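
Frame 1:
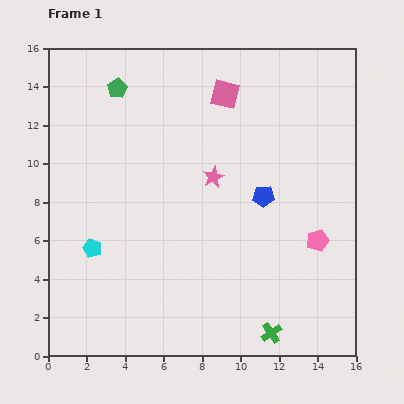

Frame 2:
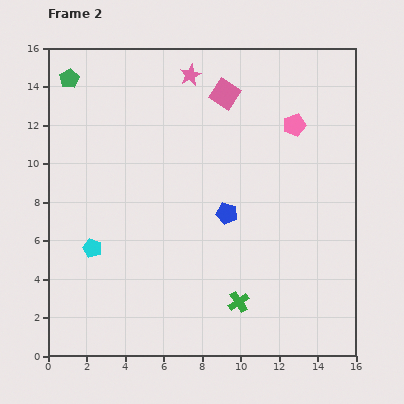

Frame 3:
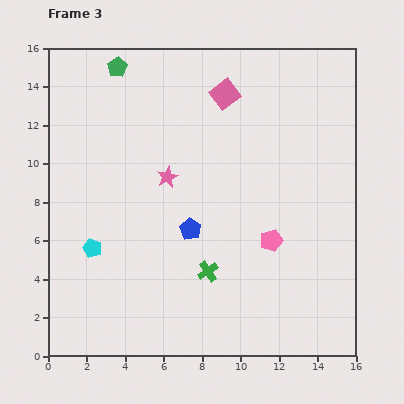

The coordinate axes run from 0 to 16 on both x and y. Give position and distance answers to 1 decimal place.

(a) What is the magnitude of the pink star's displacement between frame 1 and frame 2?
5.4

The pink star moved from (8.6, 9.3) to (7.4, 14.6), a distance of √(1.2² + 5.3²) ≈ 5.4.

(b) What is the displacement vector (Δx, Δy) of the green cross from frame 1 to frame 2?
(-1.7, 1.6)

The green cross was at (11.6, 1.2) in frame 1 and (9.9, 2.8) in frame 2.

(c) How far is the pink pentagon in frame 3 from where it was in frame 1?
2.4

The pink pentagon moved from (14.0, 6.0) to (11.6, 6.0), a distance of √(2.4² + 0.0²) ≈ 2.4.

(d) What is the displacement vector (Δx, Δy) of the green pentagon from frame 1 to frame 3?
(0.0, 1.1)

The green pentagon was at (3.6, 13.9) in frame 1 and (3.6, 15.0) in frame 3.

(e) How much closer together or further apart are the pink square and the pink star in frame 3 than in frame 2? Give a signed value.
+3.1

Distance in frame 2: 2.1. Distance in frame 3: 5.2.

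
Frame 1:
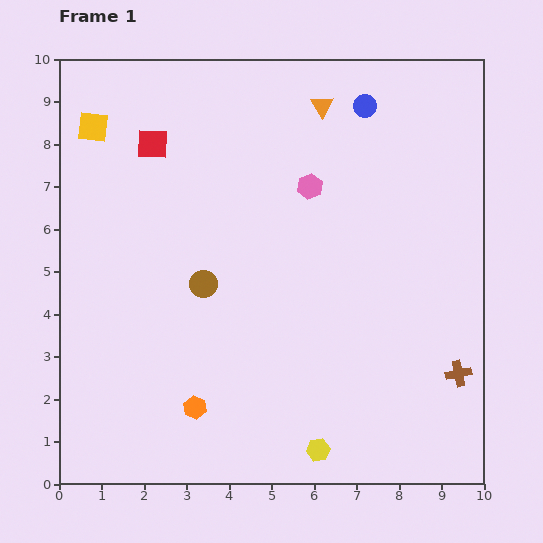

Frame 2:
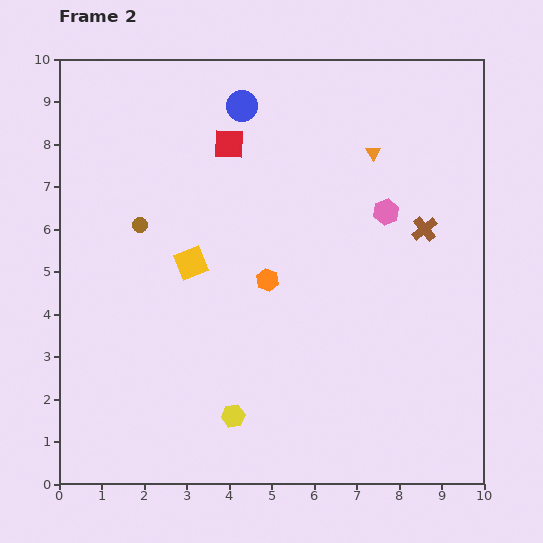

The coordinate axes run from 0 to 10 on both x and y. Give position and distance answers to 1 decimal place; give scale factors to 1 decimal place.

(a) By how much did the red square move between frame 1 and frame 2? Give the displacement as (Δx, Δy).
(1.8, 0.0)

The red square was at (2.2, 8.0) in frame 1 and (4.0, 8.0) in frame 2.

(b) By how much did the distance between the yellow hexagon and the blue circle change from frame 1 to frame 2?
-0.9

Distance in frame 1: 8.2. Distance in frame 2: 7.3.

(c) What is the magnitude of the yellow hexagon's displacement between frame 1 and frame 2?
2.2

The yellow hexagon moved from (6.1, 0.8) to (4.1, 1.6), a distance of √(2.0² + 0.8²) ≈ 2.2.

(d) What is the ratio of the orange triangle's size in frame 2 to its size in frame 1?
0.6×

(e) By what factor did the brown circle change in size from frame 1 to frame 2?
0.6×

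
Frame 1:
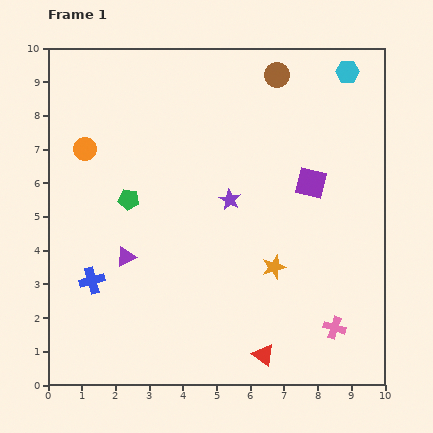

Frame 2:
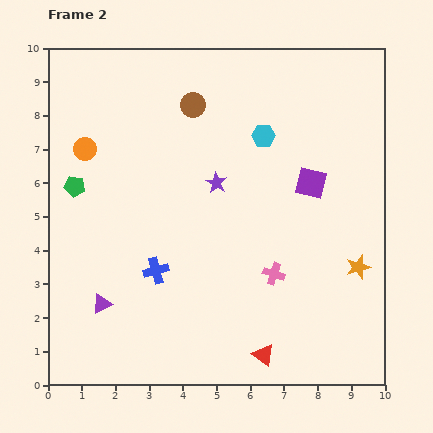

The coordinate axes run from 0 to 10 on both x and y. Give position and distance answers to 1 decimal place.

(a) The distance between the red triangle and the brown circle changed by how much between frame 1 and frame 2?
-0.6

Distance in frame 1: 8.3. Distance in frame 2: 7.7.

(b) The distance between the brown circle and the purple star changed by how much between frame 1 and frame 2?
-1.6

Distance in frame 1: 4.0. Distance in frame 2: 2.4.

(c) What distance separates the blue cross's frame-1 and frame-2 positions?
1.9

The blue cross moved from (1.3, 3.1) to (3.2, 3.4), a distance of √(1.9² + 0.3²) ≈ 1.9.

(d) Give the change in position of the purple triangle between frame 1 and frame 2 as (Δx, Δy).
(-0.7, -1.4)

The purple triangle was at (2.3, 3.8) in frame 1 and (1.6, 2.4) in frame 2.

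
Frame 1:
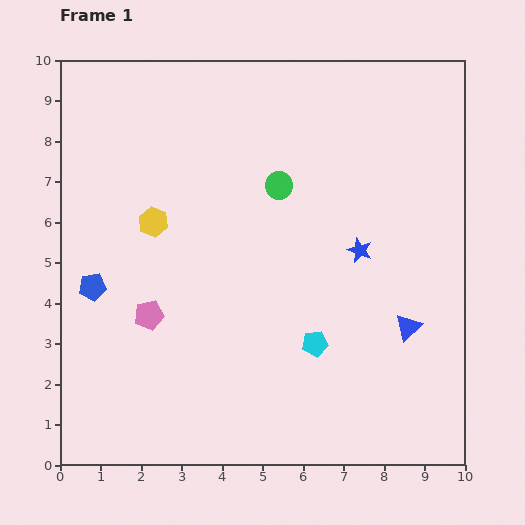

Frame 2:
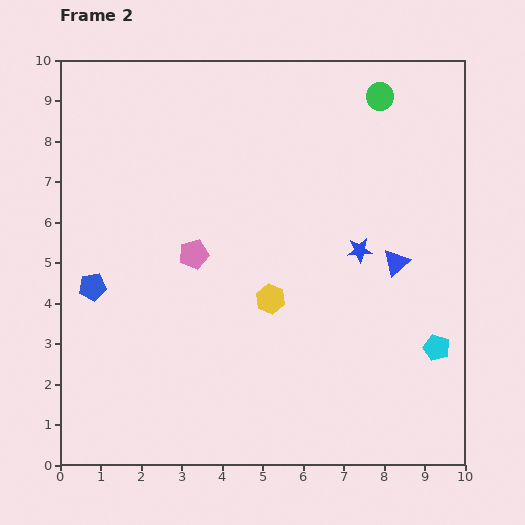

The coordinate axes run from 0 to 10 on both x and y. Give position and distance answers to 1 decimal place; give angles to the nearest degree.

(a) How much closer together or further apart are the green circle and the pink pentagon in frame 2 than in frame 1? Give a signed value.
+1.5

Distance in frame 1: 4.5. Distance in frame 2: 6.0.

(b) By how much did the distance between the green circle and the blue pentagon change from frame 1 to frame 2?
+3.3

Distance in frame 1: 5.2. Distance in frame 2: 8.5.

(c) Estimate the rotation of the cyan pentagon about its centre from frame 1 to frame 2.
29° clockwise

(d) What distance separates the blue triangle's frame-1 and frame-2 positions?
1.6

The blue triangle moved from (8.6, 3.4) to (8.3, 5.0), a distance of √(0.3² + 1.6²) ≈ 1.6.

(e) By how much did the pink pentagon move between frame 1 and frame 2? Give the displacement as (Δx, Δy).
(1.1, 1.5)

The pink pentagon was at (2.2, 3.7) in frame 1 and (3.3, 5.2) in frame 2.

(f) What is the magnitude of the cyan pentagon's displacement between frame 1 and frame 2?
3.0

The cyan pentagon moved from (6.3, 3.0) to (9.3, 2.9), a distance of √(3.0² + 0.1²) ≈ 3.0.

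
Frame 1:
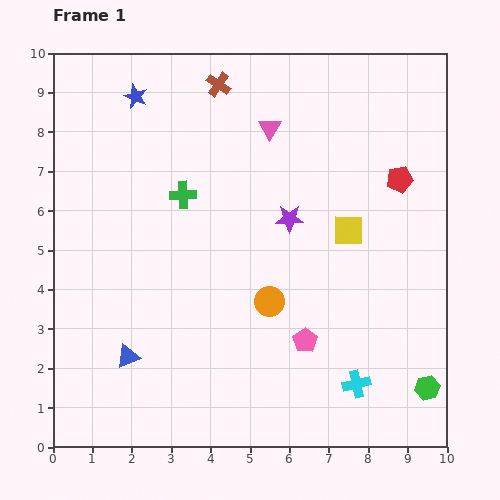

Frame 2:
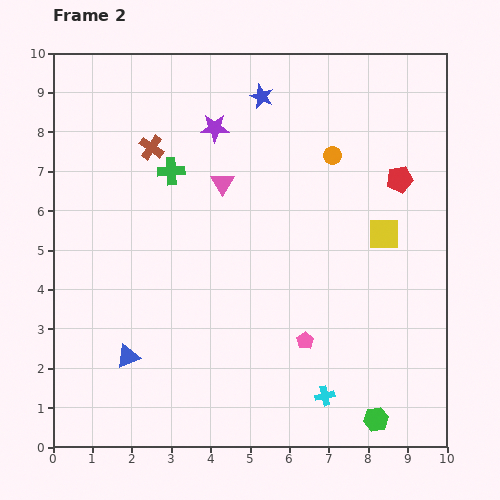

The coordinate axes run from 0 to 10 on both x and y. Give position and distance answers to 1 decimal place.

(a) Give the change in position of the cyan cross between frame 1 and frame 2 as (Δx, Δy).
(-0.8, -0.3)

The cyan cross was at (7.7, 1.6) in frame 1 and (6.9, 1.3) in frame 2.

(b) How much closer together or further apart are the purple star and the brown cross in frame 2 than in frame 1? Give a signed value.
-2.1

Distance in frame 1: 3.8. Distance in frame 2: 1.7.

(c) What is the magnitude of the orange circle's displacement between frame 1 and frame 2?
4.0

The orange circle moved from (5.5, 3.7) to (7.1, 7.4), a distance of √(1.6² + 3.7²) ≈ 4.0.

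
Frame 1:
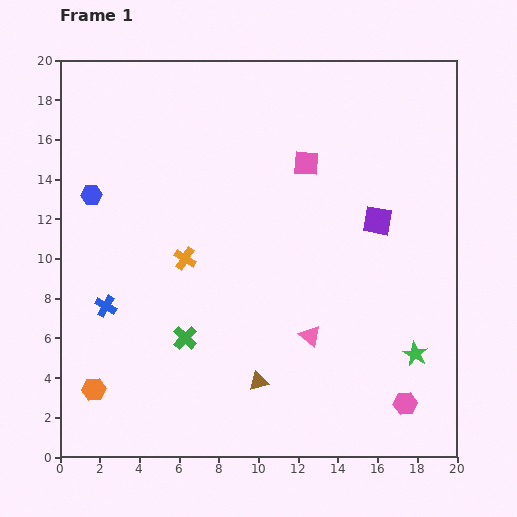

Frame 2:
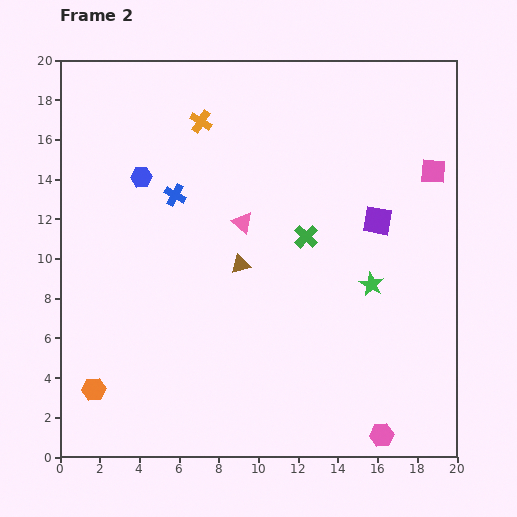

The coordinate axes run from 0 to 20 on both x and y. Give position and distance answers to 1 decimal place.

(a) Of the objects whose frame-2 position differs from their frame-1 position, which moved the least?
the pink hexagon

(moved 2.0)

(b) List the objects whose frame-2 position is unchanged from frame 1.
the orange hexagon, the purple square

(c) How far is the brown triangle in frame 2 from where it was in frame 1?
6.0

The brown triangle moved from (10.0, 3.8) to (9.1, 9.7), a distance of √(0.9² + 5.9²) ≈ 6.0.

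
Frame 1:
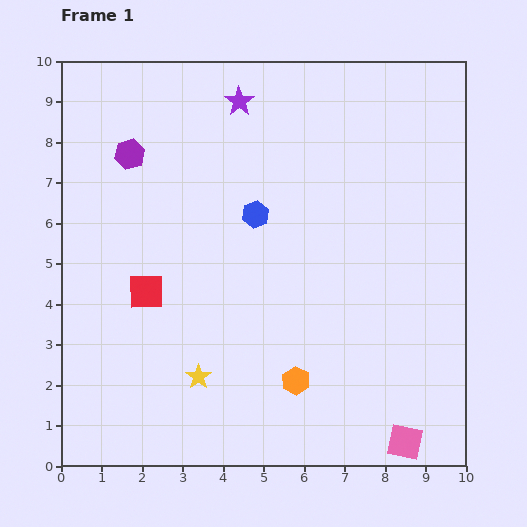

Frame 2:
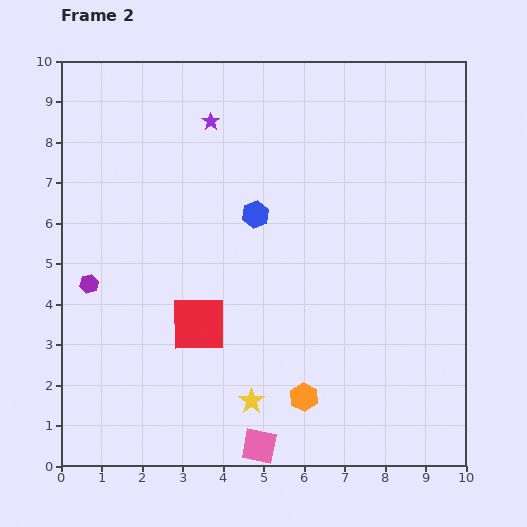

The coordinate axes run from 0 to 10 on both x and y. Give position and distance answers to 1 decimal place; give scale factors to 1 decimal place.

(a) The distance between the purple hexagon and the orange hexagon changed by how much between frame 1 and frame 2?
-0.9

Distance in frame 1: 6.9. Distance in frame 2: 6.0.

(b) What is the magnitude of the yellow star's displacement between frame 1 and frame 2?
1.4

The yellow star moved from (3.4, 2.2) to (4.7, 1.6), a distance of √(1.3² + 0.6²) ≈ 1.4.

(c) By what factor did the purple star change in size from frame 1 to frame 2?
0.6×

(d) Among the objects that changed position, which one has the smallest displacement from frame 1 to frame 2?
the orange hexagon

(moved 0.4)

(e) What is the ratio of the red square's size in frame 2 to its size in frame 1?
1.6×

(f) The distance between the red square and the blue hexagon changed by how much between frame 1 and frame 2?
-0.3

Distance in frame 1: 3.3. Distance in frame 2: 3.0.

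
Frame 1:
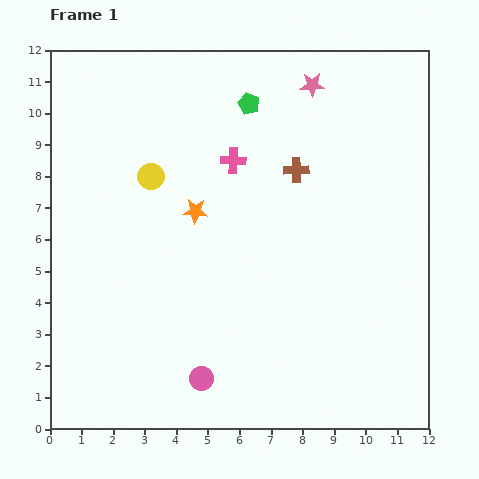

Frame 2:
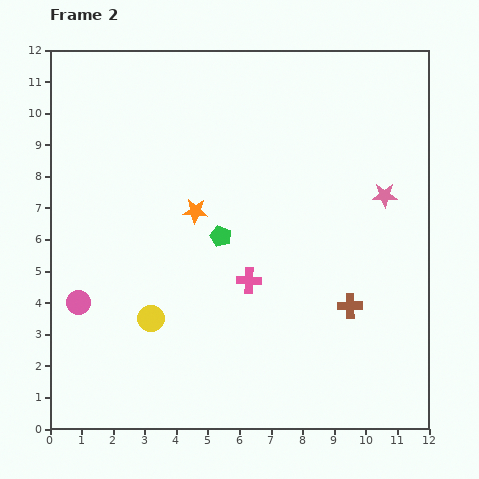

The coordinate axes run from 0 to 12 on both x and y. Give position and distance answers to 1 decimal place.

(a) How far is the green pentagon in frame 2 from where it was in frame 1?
4.3

The green pentagon moved from (6.3, 10.3) to (5.4, 6.1), a distance of √(0.9² + 4.2²) ≈ 4.3.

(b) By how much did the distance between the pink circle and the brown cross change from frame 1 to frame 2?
+1.4

Distance in frame 1: 7.2. Distance in frame 2: 8.6.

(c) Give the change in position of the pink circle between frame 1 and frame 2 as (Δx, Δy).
(-3.9, 2.4)

The pink circle was at (4.8, 1.6) in frame 1 and (0.9, 4.0) in frame 2.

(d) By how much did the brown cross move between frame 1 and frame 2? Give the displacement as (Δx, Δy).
(1.7, -4.3)

The brown cross was at (7.8, 8.2) in frame 1 and (9.5, 3.9) in frame 2.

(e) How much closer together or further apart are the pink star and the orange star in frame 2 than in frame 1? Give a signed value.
+0.6

Distance in frame 1: 5.4. Distance in frame 2: 6.0.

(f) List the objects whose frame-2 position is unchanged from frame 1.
the orange star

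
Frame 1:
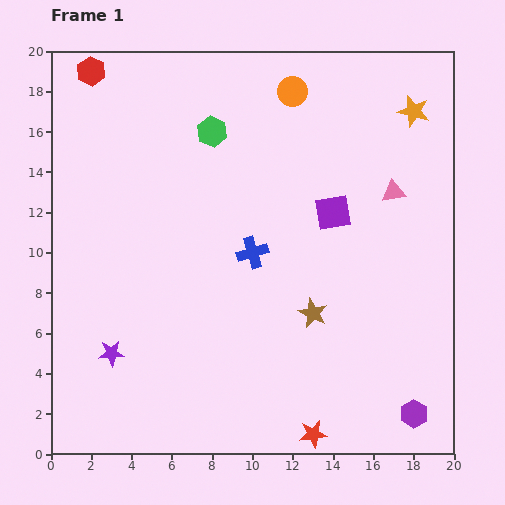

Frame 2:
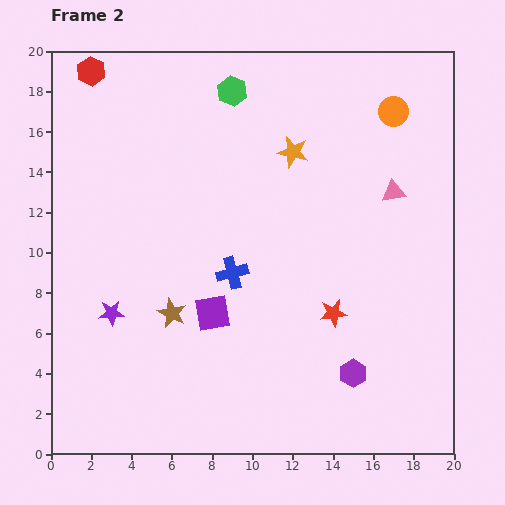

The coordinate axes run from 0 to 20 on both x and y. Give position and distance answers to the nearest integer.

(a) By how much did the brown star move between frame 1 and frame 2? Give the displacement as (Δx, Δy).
(-7, 0)

The brown star was at (13, 7) in frame 1 and (6, 7) in frame 2.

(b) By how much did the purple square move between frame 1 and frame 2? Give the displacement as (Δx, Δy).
(-6, -5)

The purple square was at (14, 12) in frame 1 and (8, 7) in frame 2.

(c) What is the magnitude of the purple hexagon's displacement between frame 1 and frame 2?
4

The purple hexagon moved from (18, 2) to (15, 4), a distance of √(3² + 2²) ≈ 4.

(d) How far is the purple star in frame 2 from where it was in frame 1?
2

The purple star moved from (3, 5) to (3, 7), a distance of √(0² + 2²) ≈ 2.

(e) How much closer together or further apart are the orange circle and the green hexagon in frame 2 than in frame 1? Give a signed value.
+4

Distance in frame 1: 4. Distance in frame 2: 8.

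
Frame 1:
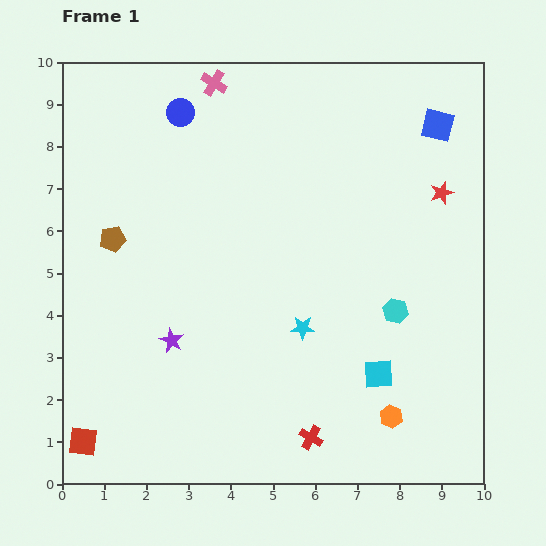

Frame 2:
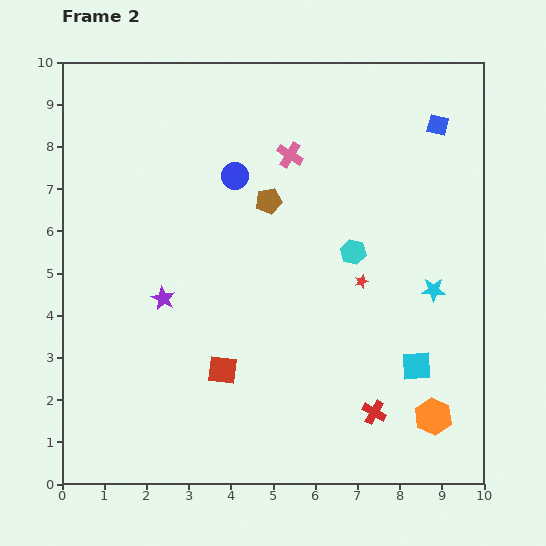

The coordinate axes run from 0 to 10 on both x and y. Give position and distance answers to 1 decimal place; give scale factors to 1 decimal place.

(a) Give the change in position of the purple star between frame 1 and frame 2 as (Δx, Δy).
(-0.2, 1.0)

The purple star was at (2.6, 3.4) in frame 1 and (2.4, 4.4) in frame 2.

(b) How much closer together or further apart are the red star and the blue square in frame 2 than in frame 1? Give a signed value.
+2.5

Distance in frame 1: 1.6. Distance in frame 2: 4.1.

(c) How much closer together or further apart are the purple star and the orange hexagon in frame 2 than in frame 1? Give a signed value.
+1.5

Distance in frame 1: 5.5. Distance in frame 2: 7.0.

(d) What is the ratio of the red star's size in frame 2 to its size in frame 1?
0.6×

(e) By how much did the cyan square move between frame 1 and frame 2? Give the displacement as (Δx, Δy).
(0.9, 0.2)

The cyan square was at (7.5, 2.6) in frame 1 and (8.4, 2.8) in frame 2.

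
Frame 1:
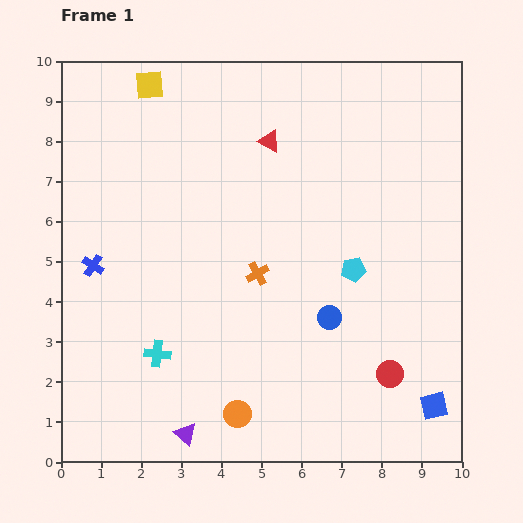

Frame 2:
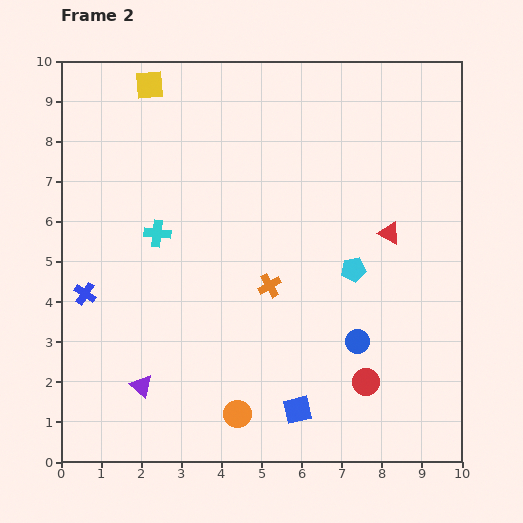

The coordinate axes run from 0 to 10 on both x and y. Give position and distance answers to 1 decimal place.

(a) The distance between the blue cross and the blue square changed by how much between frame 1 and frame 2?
-3.2

Distance in frame 1: 9.2. Distance in frame 2: 6.0.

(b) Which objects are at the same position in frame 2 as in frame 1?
the cyan pentagon, the orange circle, the yellow square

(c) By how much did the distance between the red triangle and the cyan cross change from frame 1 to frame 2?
-0.2

Distance in frame 1: 6.0. Distance in frame 2: 5.8.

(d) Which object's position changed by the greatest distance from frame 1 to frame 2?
the red triangle

(moved 3.8; next 3.4)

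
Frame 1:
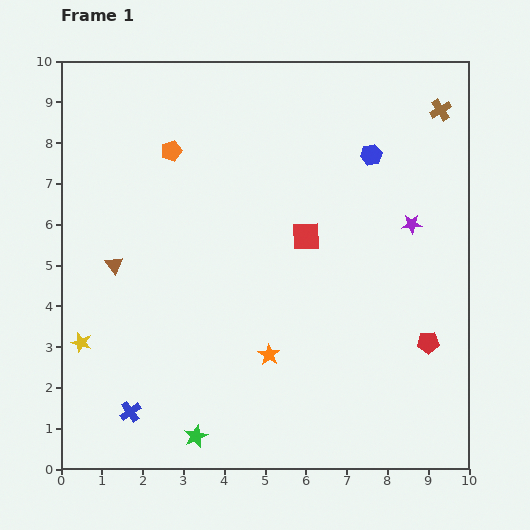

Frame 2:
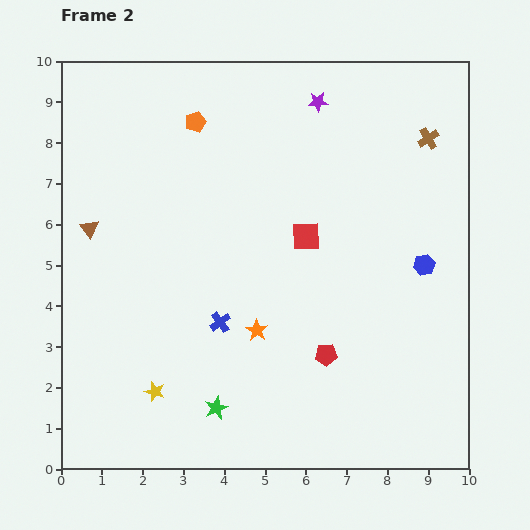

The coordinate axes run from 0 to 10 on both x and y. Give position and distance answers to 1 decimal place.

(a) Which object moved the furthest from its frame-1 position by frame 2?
the purple star

(moved 3.8; next 3.1)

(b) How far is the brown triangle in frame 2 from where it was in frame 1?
1.1

The brown triangle moved from (1.3, 5.0) to (0.7, 5.9), a distance of √(0.6² + 0.9²) ≈ 1.1.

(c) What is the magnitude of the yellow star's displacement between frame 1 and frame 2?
2.2

The yellow star moved from (0.5, 3.1) to (2.3, 1.9), a distance of √(1.8² + 1.2²) ≈ 2.2.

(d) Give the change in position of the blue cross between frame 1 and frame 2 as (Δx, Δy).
(2.2, 2.2)

The blue cross was at (1.7, 1.4) in frame 1 and (3.9, 3.6) in frame 2.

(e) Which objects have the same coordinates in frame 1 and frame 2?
the red square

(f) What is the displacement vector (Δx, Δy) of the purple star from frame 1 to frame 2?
(-2.3, 3.0)

The purple star was at (8.6, 6.0) in frame 1 and (6.3, 9.0) in frame 2.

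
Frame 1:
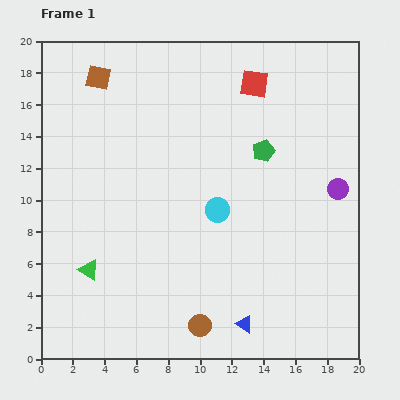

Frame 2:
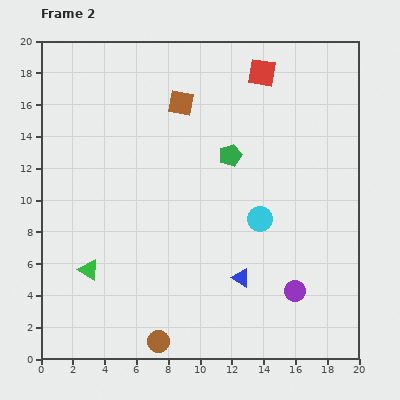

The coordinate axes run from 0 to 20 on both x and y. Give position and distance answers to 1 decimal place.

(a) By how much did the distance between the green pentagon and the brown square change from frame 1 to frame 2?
-6.9

Distance in frame 1: 11.4. Distance in frame 2: 4.5.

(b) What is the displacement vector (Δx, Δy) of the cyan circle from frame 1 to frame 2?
(2.7, -0.6)

The cyan circle was at (11.1, 9.4) in frame 1 and (13.8, 8.8) in frame 2.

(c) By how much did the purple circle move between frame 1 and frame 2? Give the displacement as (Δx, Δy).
(-2.7, -6.4)

The purple circle was at (18.7, 10.7) in frame 1 and (16.0, 4.3) in frame 2.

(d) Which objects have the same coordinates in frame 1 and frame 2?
the green triangle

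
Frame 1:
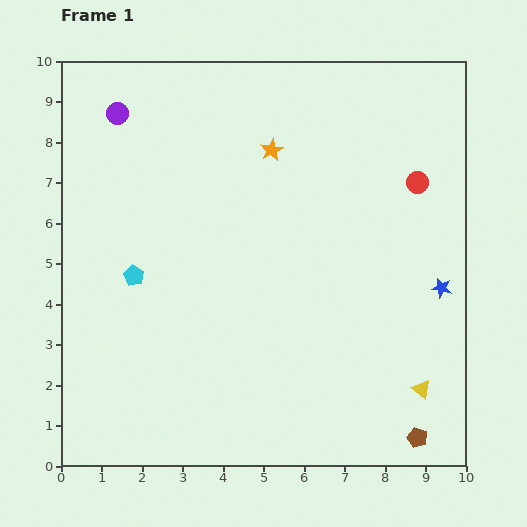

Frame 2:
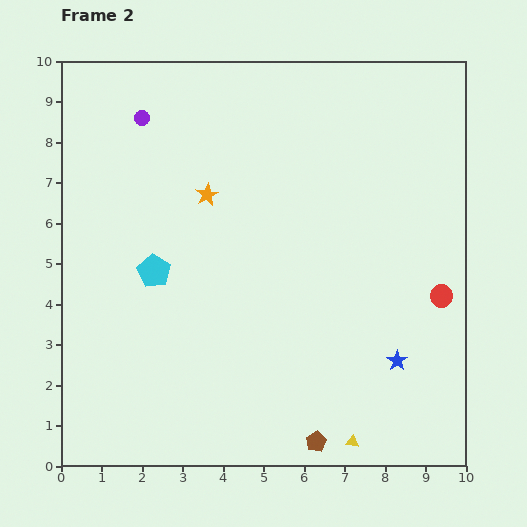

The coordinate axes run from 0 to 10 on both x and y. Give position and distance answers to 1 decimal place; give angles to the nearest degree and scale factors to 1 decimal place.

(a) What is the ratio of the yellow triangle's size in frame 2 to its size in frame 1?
0.7×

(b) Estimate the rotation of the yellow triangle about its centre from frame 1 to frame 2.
28° counter-clockwise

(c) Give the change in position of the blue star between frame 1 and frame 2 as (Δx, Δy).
(-1.1, -1.8)

The blue star was at (9.4, 4.4) in frame 1 and (8.3, 2.6) in frame 2.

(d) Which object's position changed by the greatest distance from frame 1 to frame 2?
the red circle

(moved 2.9; next 2.5)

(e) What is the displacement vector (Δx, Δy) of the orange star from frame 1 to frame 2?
(-1.6, -1.1)

The orange star was at (5.2, 7.8) in frame 1 and (3.6, 6.7) in frame 2.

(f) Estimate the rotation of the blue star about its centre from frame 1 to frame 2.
24° clockwise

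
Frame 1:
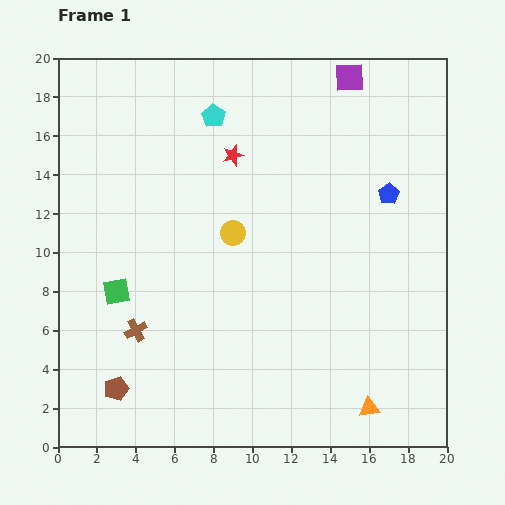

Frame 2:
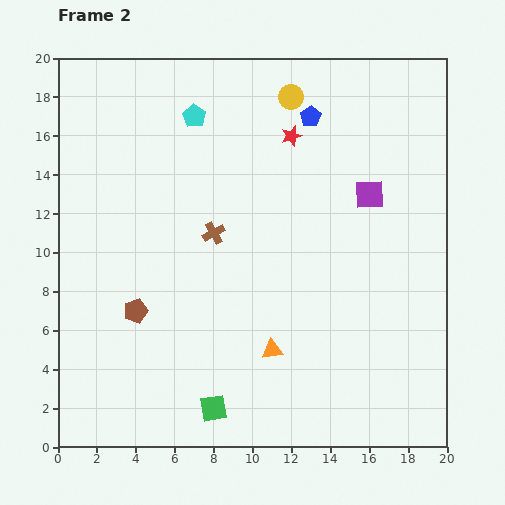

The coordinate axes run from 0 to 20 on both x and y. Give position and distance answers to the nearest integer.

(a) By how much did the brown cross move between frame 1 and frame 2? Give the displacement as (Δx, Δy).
(4, 5)

The brown cross was at (4, 6) in frame 1 and (8, 11) in frame 2.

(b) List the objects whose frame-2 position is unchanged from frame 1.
none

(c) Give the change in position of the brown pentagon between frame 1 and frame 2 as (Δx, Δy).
(1, 4)

The brown pentagon was at (3, 3) in frame 1 and (4, 7) in frame 2.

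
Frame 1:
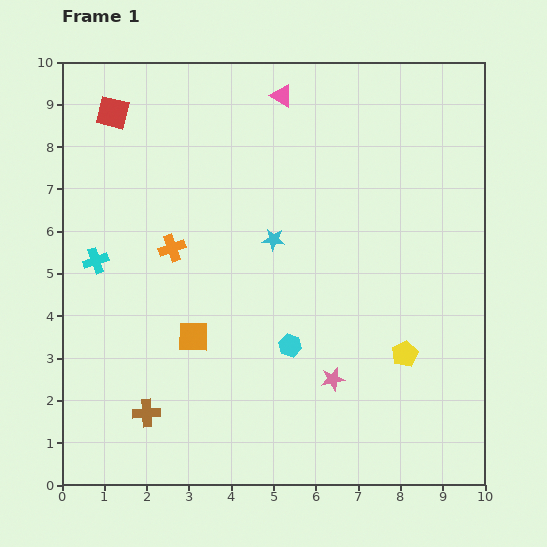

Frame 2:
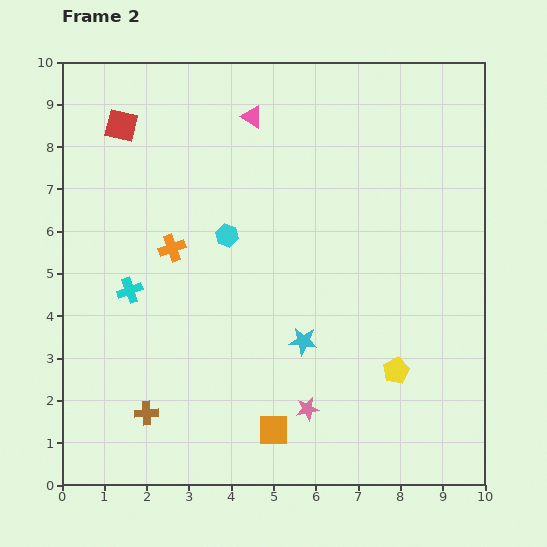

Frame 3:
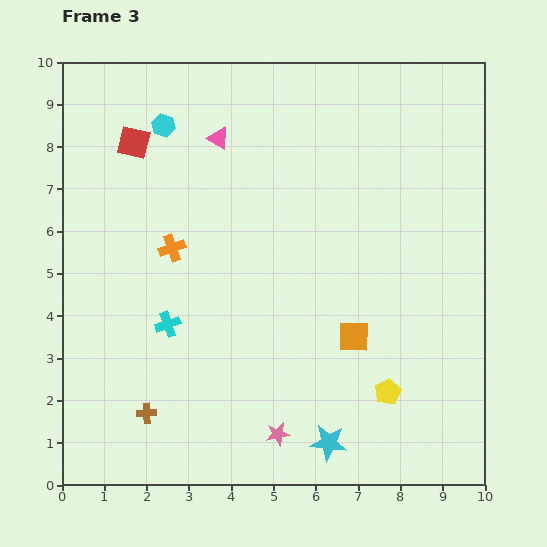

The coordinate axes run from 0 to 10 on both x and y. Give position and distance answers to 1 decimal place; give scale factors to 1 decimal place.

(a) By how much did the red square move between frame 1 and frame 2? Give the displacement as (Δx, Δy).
(0.2, -0.3)

The red square was at (1.2, 8.8) in frame 1 and (1.4, 8.5) in frame 2.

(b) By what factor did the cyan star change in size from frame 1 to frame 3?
1.7×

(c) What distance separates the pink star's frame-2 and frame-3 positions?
0.9

The pink star moved from (5.8, 1.8) to (5.1, 1.2), a distance of √(0.7² + 0.6²) ≈ 0.9.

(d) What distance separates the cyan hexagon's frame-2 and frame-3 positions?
3.0

The cyan hexagon moved from (3.9, 5.9) to (2.4, 8.5), a distance of √(1.5² + 2.6²) ≈ 3.0.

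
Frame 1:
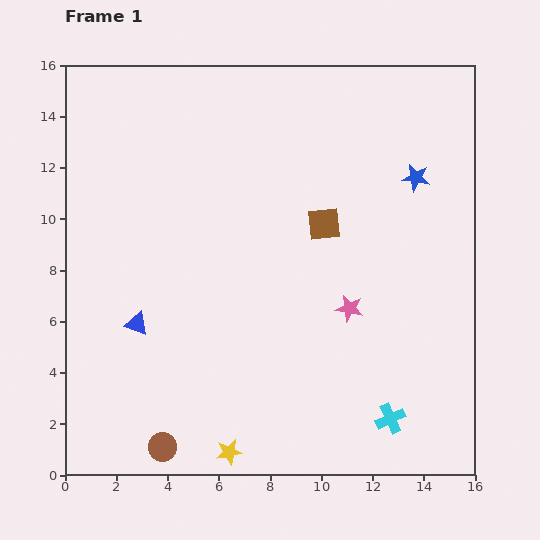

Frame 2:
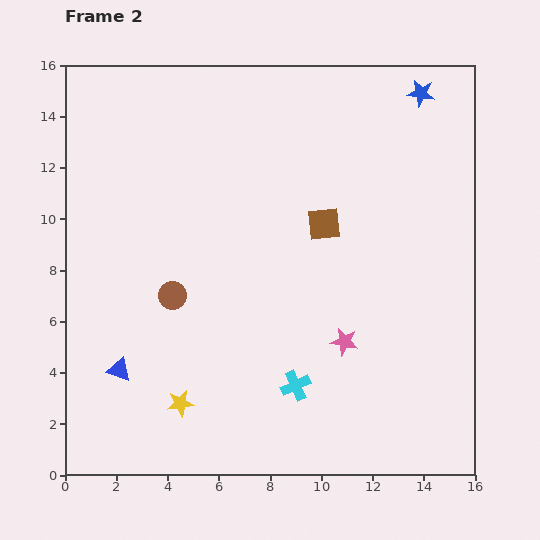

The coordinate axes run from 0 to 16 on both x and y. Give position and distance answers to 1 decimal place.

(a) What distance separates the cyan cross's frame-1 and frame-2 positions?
3.9

The cyan cross moved from (12.7, 2.2) to (9.0, 3.5), a distance of √(3.7² + 1.3²) ≈ 3.9.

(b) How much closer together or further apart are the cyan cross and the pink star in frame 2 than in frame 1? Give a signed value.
-2.1

Distance in frame 1: 4.6. Distance in frame 2: 2.5.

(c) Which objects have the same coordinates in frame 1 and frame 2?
the brown square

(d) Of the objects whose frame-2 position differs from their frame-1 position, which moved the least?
the pink star

(moved 1.3)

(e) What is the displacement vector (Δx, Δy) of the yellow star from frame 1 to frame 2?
(-1.9, 1.9)

The yellow star was at (6.4, 0.9) in frame 1 and (4.5, 2.8) in frame 2.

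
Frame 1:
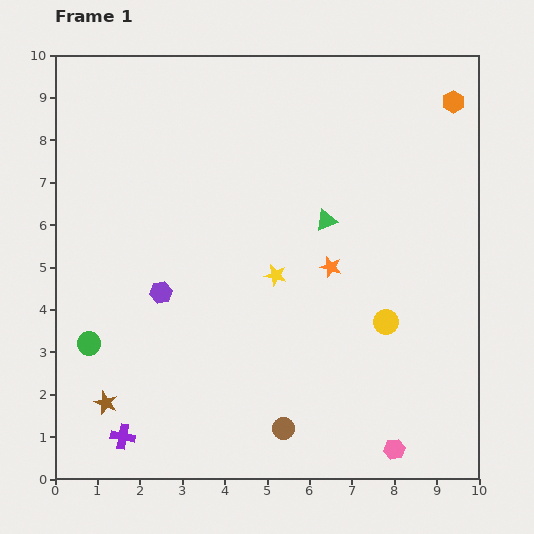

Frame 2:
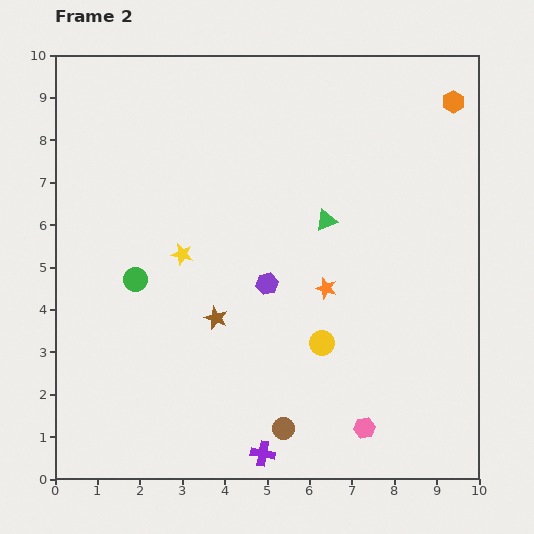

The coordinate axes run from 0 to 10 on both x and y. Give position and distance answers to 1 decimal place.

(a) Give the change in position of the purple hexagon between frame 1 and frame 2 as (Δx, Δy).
(2.5, 0.2)

The purple hexagon was at (2.5, 4.4) in frame 1 and (5.0, 4.6) in frame 2.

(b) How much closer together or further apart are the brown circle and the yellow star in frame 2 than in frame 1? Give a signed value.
+1.2

Distance in frame 1: 3.6. Distance in frame 2: 4.8.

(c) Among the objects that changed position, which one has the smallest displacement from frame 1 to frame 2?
the orange star

(moved 0.5)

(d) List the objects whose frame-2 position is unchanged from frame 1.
the orange hexagon, the green triangle, the brown circle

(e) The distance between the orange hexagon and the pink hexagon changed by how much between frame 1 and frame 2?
-0.3

Distance in frame 1: 8.3. Distance in frame 2: 8.0.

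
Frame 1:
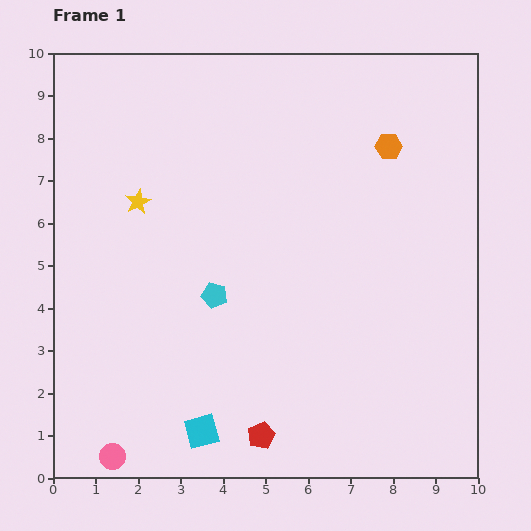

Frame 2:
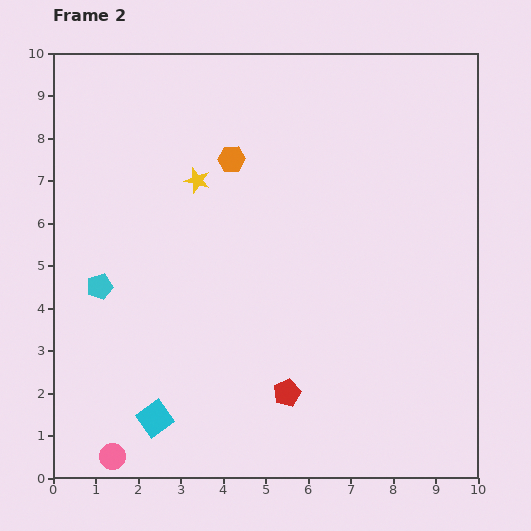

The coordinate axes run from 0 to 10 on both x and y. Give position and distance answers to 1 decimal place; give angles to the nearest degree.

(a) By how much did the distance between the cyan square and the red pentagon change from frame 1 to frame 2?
+1.8

Distance in frame 1: 1.4. Distance in frame 2: 3.2.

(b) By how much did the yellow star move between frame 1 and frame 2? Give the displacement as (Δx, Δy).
(1.4, 0.5)

The yellow star was at (2.0, 6.5) in frame 1 and (3.4, 7.0) in frame 2.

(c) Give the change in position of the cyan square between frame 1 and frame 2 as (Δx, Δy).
(-1.1, 0.3)

The cyan square was at (3.5, 1.1) in frame 1 and (2.4, 1.4) in frame 2.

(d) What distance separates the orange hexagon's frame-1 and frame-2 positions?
3.7

The orange hexagon moved from (7.9, 7.8) to (4.2, 7.5), a distance of √(3.7² + 0.3²) ≈ 3.7.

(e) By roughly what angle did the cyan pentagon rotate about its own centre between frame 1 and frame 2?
29° counter-clockwise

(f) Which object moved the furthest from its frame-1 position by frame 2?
the orange hexagon

(moved 3.7; next 2.7)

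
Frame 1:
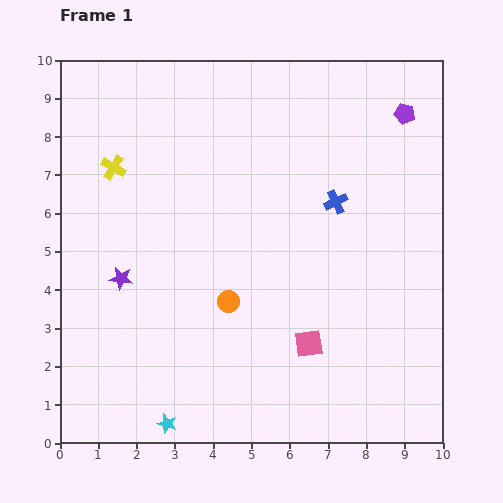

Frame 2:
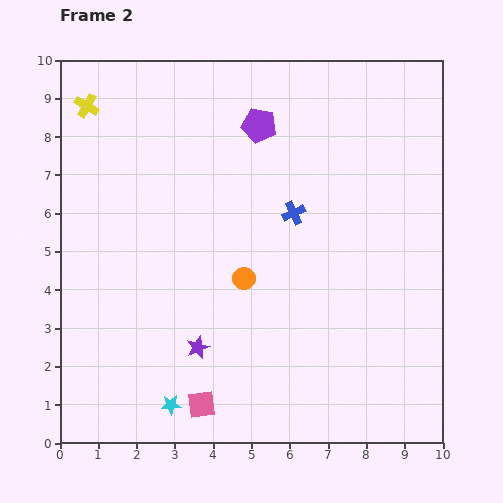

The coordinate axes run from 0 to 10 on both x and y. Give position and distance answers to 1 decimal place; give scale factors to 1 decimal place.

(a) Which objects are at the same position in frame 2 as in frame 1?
none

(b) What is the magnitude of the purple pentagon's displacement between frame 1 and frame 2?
3.8

The purple pentagon moved from (9.0, 8.6) to (5.2, 8.3), a distance of √(3.8² + 0.3²) ≈ 3.8.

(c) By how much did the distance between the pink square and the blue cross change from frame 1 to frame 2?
+1.7

Distance in frame 1: 3.8. Distance in frame 2: 5.5.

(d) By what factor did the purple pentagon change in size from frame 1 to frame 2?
1.7×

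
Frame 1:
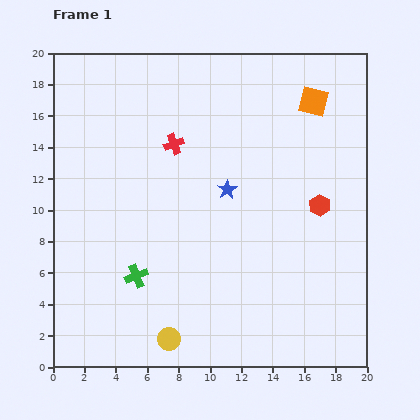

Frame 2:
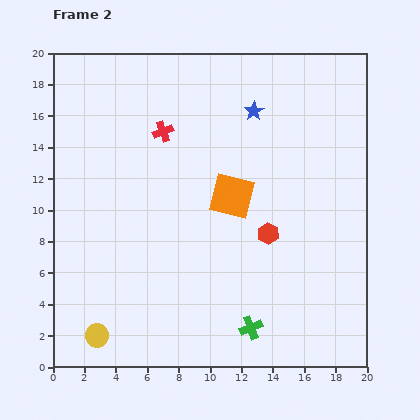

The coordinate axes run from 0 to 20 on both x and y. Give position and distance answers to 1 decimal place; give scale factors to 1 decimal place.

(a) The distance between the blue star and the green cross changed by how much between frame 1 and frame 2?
+5.8

Distance in frame 1: 8.0. Distance in frame 2: 13.8.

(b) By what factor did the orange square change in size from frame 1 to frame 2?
1.5×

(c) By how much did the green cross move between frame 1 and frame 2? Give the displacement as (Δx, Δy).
(7.3, -3.3)

The green cross was at (5.3, 5.8) in frame 1 and (12.6, 2.5) in frame 2.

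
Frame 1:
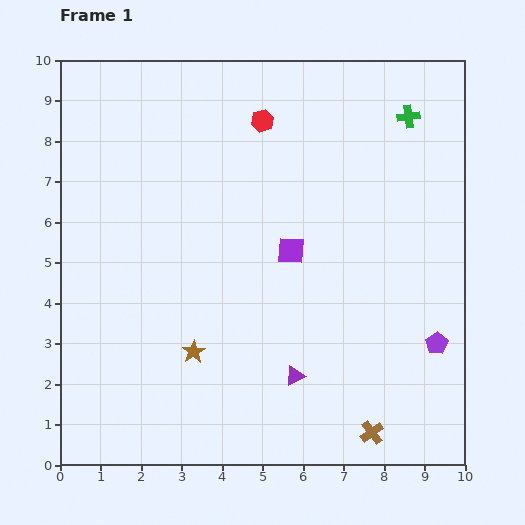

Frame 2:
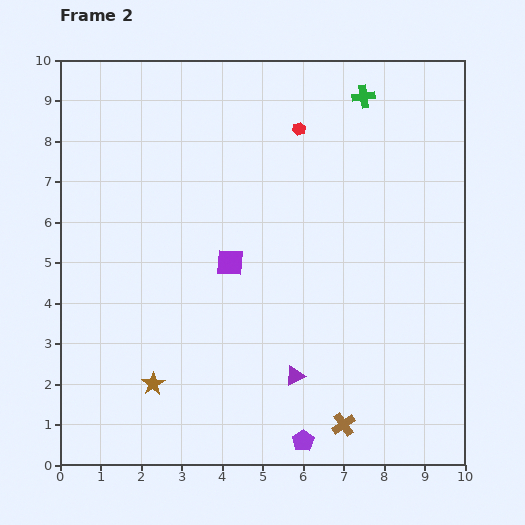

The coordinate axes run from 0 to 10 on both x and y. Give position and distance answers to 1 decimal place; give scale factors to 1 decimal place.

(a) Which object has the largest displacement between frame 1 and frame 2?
the purple pentagon

(moved 4.1; next 1.5)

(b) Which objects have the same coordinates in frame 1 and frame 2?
the purple triangle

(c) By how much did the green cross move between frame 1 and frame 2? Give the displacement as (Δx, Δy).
(-1.1, 0.5)

The green cross was at (8.6, 8.6) in frame 1 and (7.5, 9.1) in frame 2.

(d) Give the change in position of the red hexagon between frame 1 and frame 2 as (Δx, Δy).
(0.9, -0.2)

The red hexagon was at (5.0, 8.5) in frame 1 and (5.9, 8.3) in frame 2.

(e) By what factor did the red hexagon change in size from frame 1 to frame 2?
0.6×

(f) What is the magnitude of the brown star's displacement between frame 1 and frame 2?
1.3

The brown star moved from (3.3, 2.8) to (2.3, 2.0), a distance of √(1.0² + 0.8²) ≈ 1.3.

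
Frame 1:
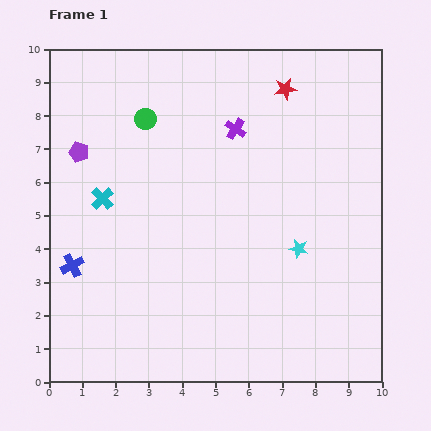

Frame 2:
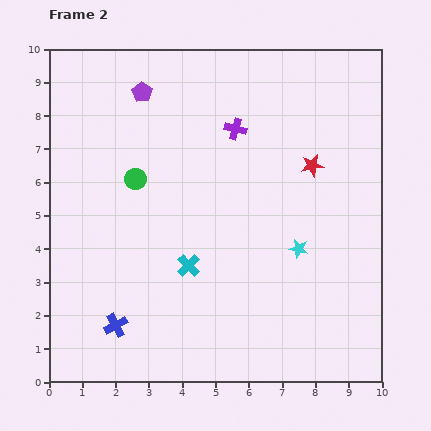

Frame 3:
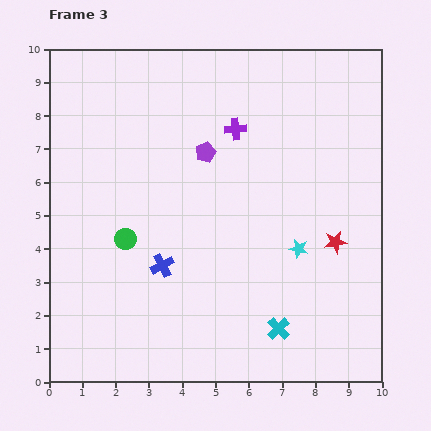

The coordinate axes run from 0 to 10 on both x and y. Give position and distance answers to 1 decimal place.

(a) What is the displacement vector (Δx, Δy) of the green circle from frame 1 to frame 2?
(-0.3, -1.8)

The green circle was at (2.9, 7.9) in frame 1 and (2.6, 6.1) in frame 2.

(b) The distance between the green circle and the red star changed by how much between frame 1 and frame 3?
+2.0

Distance in frame 1: 4.3. Distance in frame 3: 6.3.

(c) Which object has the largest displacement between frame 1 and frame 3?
the cyan cross

(moved 6.6; next 4.8)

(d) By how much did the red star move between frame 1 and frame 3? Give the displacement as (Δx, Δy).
(1.5, -4.6)

The red star was at (7.1, 8.8) in frame 1 and (8.6, 4.2) in frame 3.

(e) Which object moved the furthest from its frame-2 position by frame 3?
the cyan cross

(moved 3.3; next 2.6)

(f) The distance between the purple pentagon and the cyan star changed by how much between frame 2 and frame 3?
-2.6

Distance in frame 2: 6.6. Distance in frame 3: 4.0.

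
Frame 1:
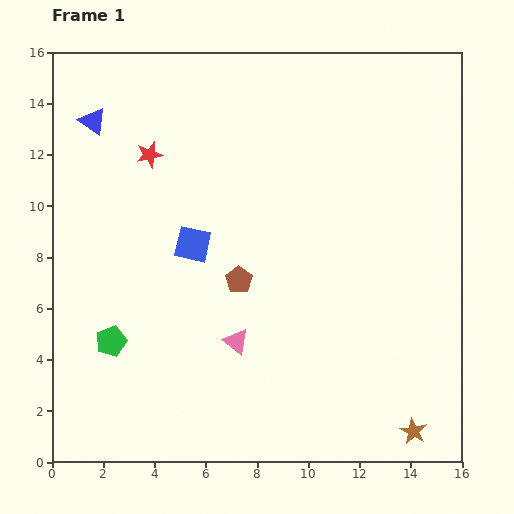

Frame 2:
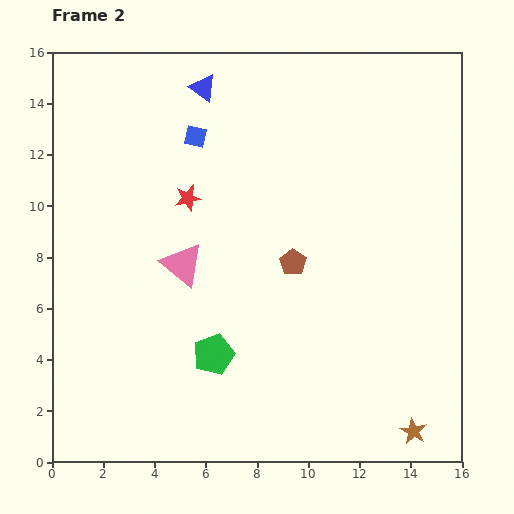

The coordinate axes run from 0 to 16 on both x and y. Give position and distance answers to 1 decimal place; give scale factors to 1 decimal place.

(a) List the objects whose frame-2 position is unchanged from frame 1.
the brown star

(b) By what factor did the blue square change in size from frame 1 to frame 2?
0.6×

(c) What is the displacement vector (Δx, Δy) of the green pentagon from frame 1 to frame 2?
(4.0, -0.5)

The green pentagon was at (2.3, 4.7) in frame 1 and (6.3, 4.2) in frame 2.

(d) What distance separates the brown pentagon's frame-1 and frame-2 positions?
2.2

The brown pentagon moved from (7.3, 7.1) to (9.4, 7.8), a distance of √(2.1² + 0.7²) ≈ 2.2.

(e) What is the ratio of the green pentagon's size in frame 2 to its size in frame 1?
1.4×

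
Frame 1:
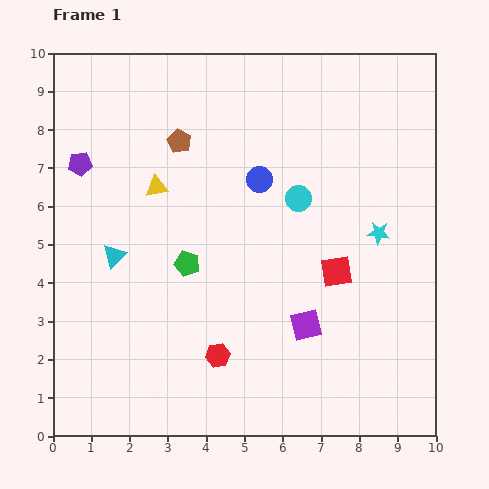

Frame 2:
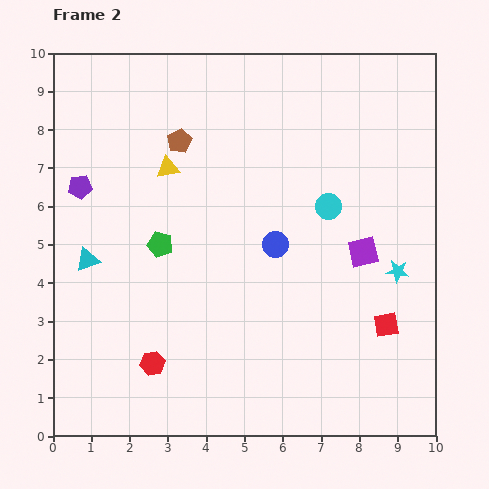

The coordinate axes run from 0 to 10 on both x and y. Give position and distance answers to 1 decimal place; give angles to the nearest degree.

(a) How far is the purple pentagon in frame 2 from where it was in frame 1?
0.6

The purple pentagon moved from (0.7, 7.1) to (0.7, 6.5), a distance of √(0.0² + 0.6²) ≈ 0.6.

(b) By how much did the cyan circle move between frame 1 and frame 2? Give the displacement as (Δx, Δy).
(0.8, -0.2)

The cyan circle was at (6.4, 6.2) in frame 1 and (7.2, 6.0) in frame 2.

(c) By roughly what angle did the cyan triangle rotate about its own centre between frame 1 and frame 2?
24° clockwise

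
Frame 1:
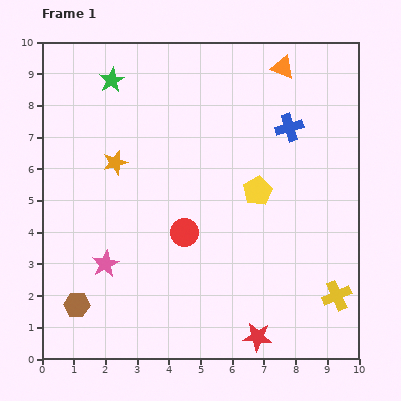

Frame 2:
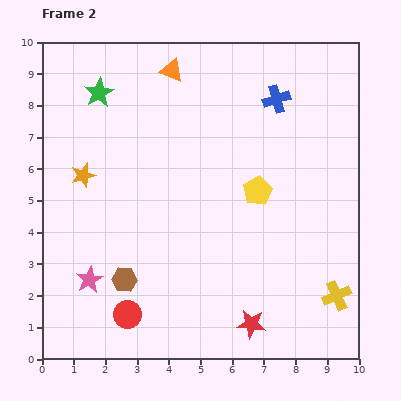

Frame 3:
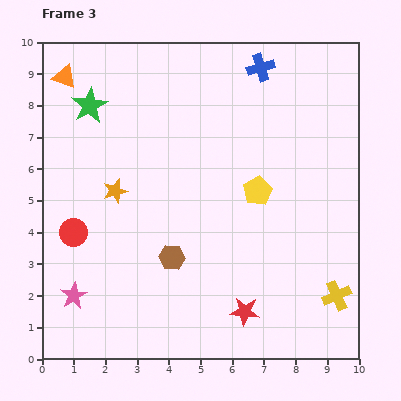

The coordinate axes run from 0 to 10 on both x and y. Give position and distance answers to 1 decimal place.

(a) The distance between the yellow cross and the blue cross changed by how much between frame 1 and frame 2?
+1.0

Distance in frame 1: 5.5. Distance in frame 2: 6.5.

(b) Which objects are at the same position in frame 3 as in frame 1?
the yellow pentagon, the yellow cross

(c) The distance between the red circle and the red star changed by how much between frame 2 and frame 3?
+2.1

Distance in frame 2: 3.9. Distance in frame 3: 6.0.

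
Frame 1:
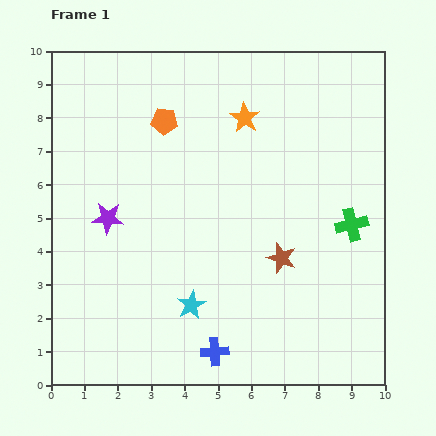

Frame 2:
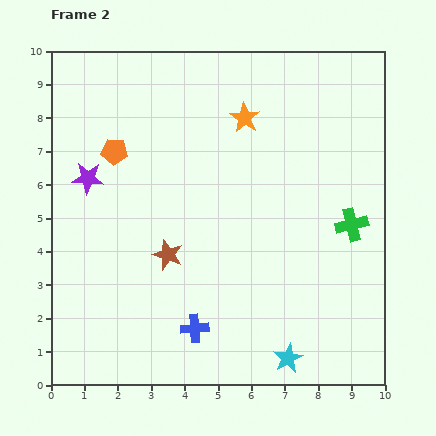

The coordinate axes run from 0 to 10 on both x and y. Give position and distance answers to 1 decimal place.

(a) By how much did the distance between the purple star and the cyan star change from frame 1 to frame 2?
+4.5

Distance in frame 1: 3.6. Distance in frame 2: 8.1.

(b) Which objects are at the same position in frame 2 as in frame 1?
the green cross, the orange star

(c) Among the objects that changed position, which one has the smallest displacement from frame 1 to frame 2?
the blue cross

(moved 0.9)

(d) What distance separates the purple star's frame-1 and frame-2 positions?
1.3

The purple star moved from (1.7, 5.0) to (1.1, 6.2), a distance of √(0.6² + 1.2²) ≈ 1.3.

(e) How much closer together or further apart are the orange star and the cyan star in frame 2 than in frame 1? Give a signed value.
+1.5

Distance in frame 1: 5.8. Distance in frame 2: 7.3.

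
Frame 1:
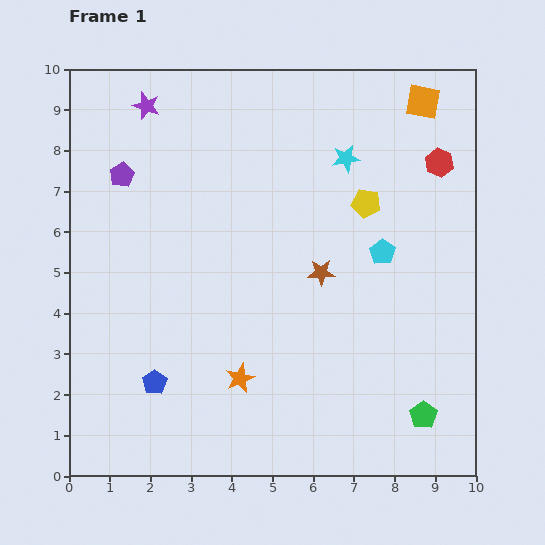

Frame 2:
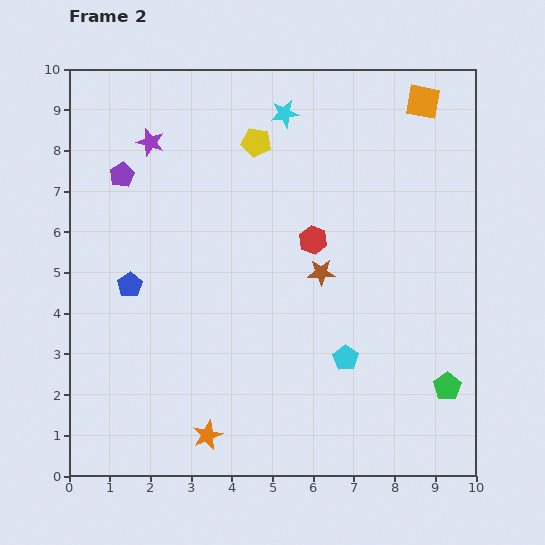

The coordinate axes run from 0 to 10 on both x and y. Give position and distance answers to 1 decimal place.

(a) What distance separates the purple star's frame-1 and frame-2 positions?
0.9

The purple star moved from (1.9, 9.1) to (2.0, 8.2), a distance of √(0.1² + 0.9²) ≈ 0.9.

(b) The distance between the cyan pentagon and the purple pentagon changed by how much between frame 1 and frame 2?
+0.4

Distance in frame 1: 6.7. Distance in frame 2: 7.1.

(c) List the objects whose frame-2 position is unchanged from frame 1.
the orange square, the brown star, the purple pentagon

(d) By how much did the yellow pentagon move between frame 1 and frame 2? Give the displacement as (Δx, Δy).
(-2.7, 1.5)

The yellow pentagon was at (7.3, 6.7) in frame 1 and (4.6, 8.2) in frame 2.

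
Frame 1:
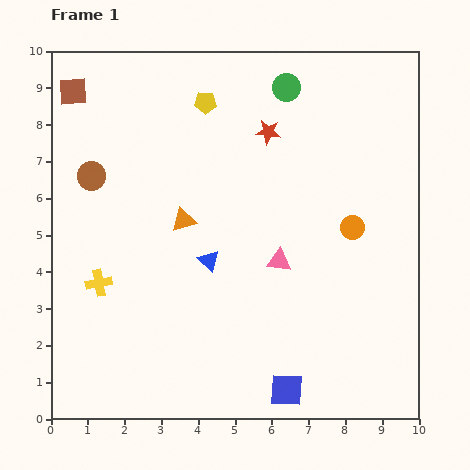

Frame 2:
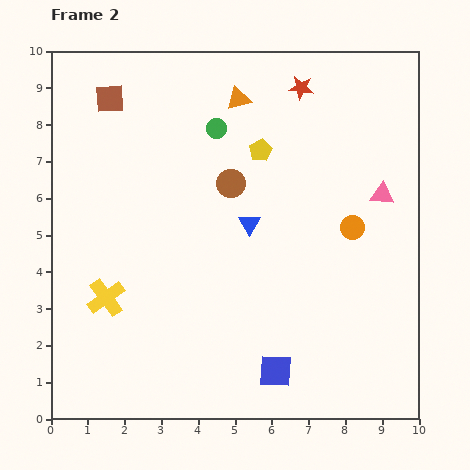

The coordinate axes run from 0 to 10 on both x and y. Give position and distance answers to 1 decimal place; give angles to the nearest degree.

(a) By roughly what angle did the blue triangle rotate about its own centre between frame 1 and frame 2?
18° clockwise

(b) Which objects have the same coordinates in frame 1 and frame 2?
the orange circle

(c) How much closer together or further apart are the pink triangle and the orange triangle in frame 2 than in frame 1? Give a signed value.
+1.9

Distance in frame 1: 2.8. Distance in frame 2: 4.7.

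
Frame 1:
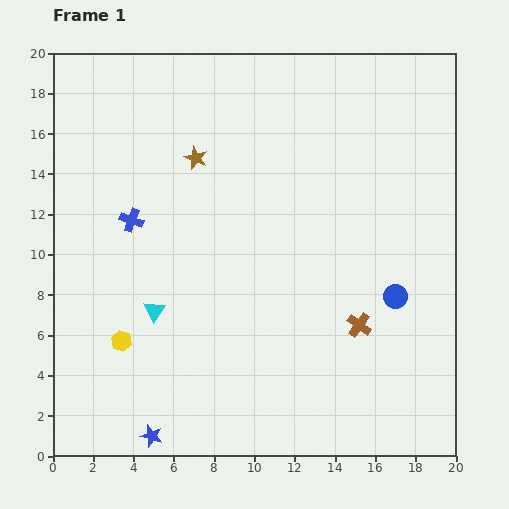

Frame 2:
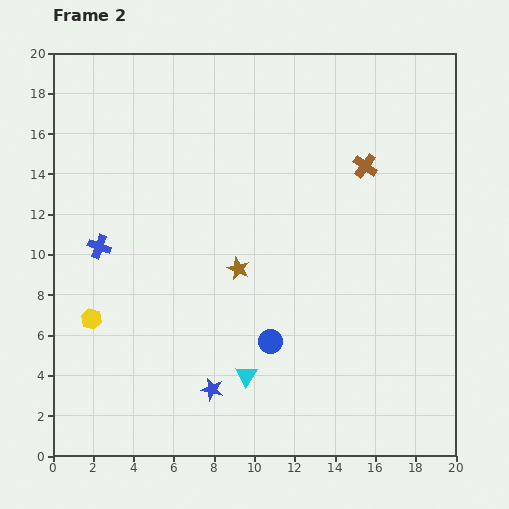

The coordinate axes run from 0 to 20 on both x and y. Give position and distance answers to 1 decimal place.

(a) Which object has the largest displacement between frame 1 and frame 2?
the brown cross

(moved 7.9; next 6.6)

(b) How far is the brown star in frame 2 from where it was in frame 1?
5.9

The brown star moved from (7.1, 14.8) to (9.2, 9.3), a distance of √(2.1² + 5.5²) ≈ 5.9.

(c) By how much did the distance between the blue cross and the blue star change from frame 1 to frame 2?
-1.7

Distance in frame 1: 10.7. Distance in frame 2: 9.0.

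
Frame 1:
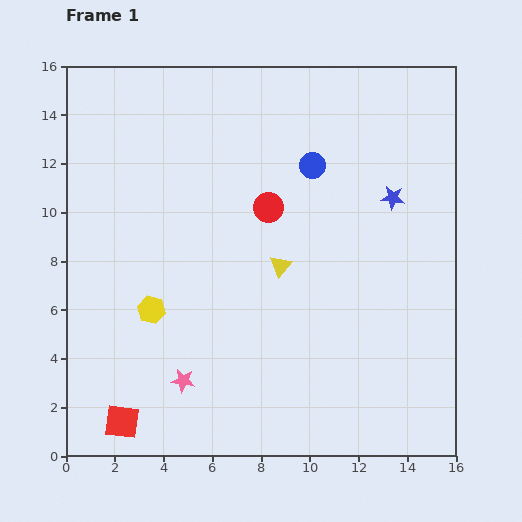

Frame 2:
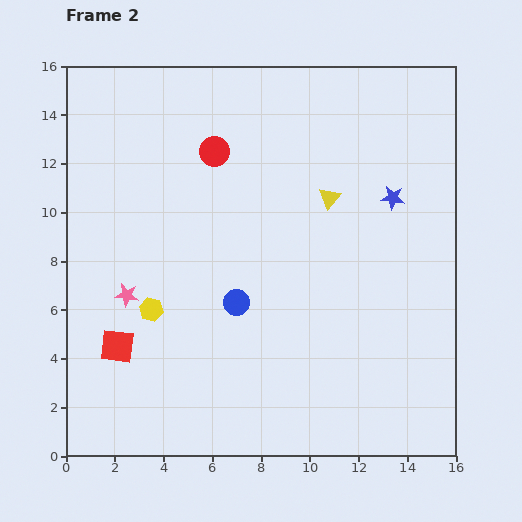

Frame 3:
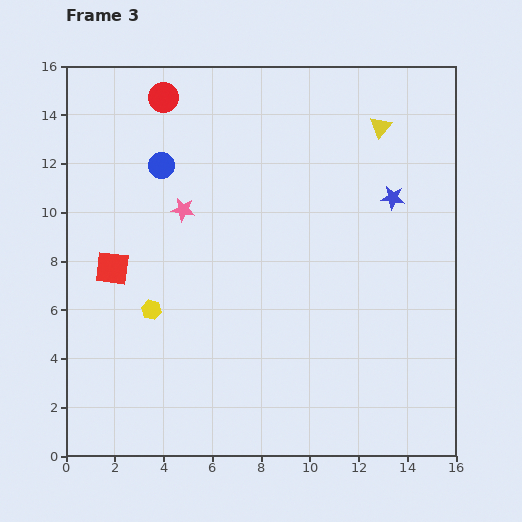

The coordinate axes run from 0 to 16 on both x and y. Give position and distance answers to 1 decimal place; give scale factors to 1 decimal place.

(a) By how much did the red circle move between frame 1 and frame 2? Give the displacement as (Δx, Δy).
(-2.2, 2.3)

The red circle was at (8.3, 10.2) in frame 1 and (6.1, 12.5) in frame 2.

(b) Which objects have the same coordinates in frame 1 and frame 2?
the blue star, the yellow hexagon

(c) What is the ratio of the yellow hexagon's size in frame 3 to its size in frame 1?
0.7×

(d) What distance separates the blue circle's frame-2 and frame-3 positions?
6.4

The blue circle moved from (7.0, 6.3) to (3.9, 11.9), a distance of √(3.1² + 5.6²) ≈ 6.4.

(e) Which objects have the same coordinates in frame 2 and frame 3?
the blue star, the yellow hexagon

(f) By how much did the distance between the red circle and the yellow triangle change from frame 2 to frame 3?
+3.9

Distance in frame 2: 5.1. Distance in frame 3: 9.0.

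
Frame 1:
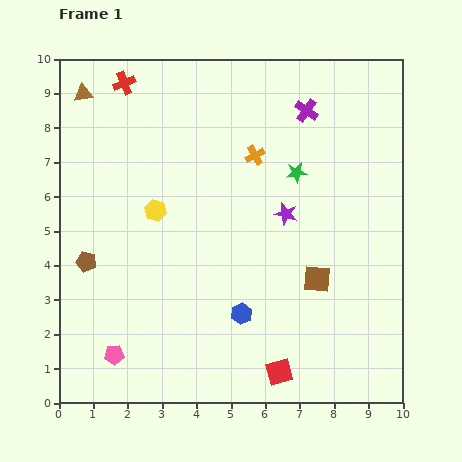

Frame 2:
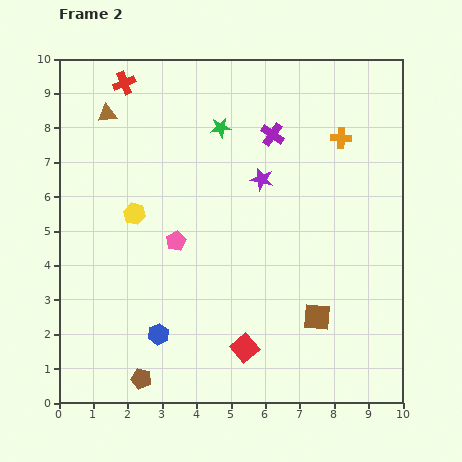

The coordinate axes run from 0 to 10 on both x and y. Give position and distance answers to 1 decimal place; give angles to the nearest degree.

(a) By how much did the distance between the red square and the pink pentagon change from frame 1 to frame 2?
-1.1

Distance in frame 1: 4.8. Distance in frame 2: 3.7.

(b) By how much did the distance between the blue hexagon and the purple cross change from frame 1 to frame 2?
+0.5

Distance in frame 1: 6.2. Distance in frame 2: 6.7.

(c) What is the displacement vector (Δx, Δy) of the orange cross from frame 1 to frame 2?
(2.5, 0.5)

The orange cross was at (5.7, 7.2) in frame 1 and (8.2, 7.7) in frame 2.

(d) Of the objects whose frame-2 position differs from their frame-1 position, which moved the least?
the yellow hexagon

(moved 0.6)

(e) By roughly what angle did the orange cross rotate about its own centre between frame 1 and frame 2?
31° clockwise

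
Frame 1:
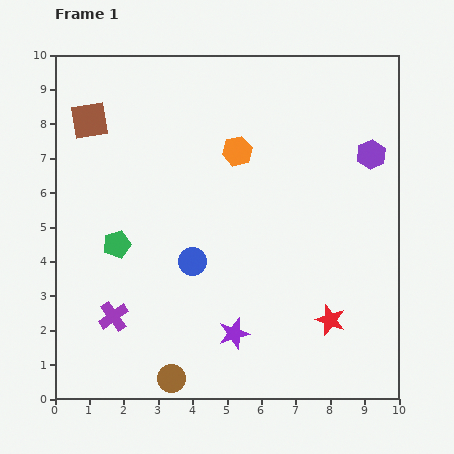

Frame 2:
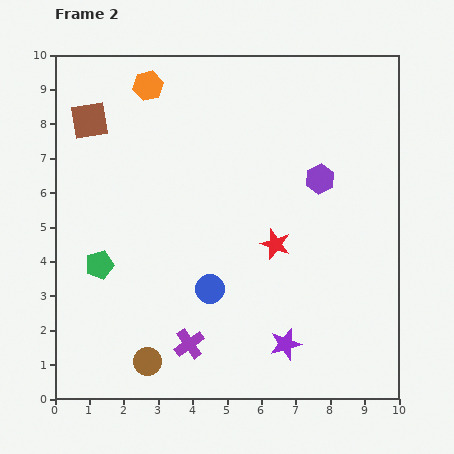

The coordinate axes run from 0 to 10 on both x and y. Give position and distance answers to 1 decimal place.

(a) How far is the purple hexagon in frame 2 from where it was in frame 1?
1.7

The purple hexagon moved from (9.2, 7.1) to (7.7, 6.4), a distance of √(1.5² + 0.7²) ≈ 1.7.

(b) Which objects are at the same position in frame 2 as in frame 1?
the brown square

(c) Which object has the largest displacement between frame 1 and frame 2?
the orange hexagon

(moved 3.2; next 2.7)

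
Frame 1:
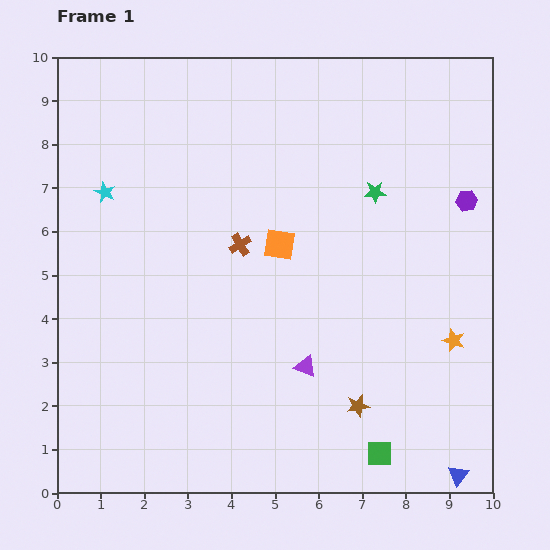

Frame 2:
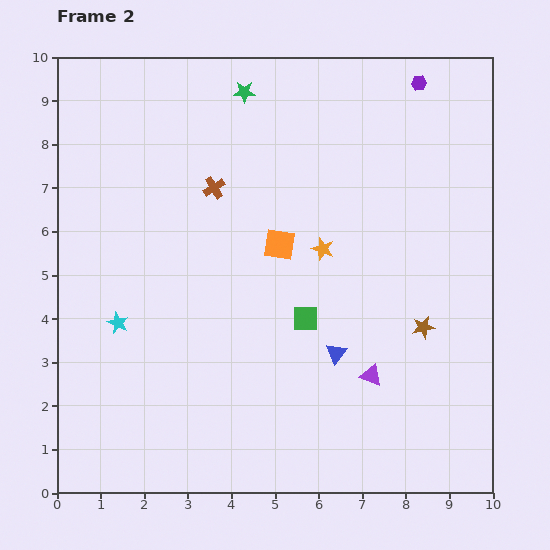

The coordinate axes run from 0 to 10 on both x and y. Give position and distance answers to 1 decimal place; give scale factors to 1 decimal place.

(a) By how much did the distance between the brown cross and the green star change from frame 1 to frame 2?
-1.0

Distance in frame 1: 3.3. Distance in frame 2: 2.3.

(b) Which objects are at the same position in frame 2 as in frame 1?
the orange square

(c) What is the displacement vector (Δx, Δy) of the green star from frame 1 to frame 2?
(-3.0, 2.3)

The green star was at (7.3, 6.9) in frame 1 and (4.3, 9.2) in frame 2.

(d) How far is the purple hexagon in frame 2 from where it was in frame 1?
2.9

The purple hexagon moved from (9.4, 6.7) to (8.3, 9.4), a distance of √(1.1² + 2.7²) ≈ 2.9.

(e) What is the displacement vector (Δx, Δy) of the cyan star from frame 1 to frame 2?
(0.3, -3.0)

The cyan star was at (1.1, 6.9) in frame 1 and (1.4, 3.9) in frame 2.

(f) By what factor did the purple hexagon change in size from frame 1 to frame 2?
0.7×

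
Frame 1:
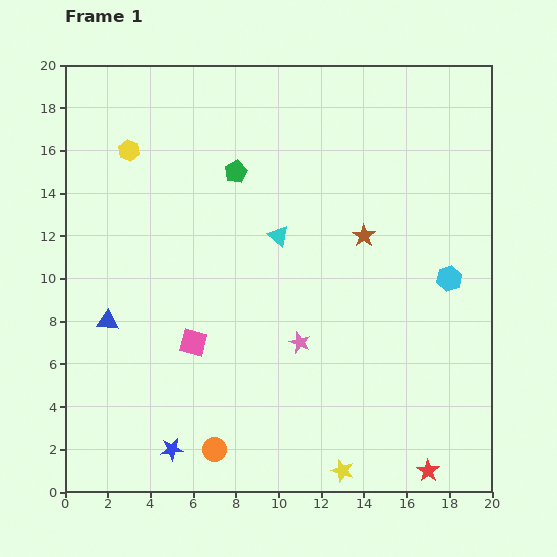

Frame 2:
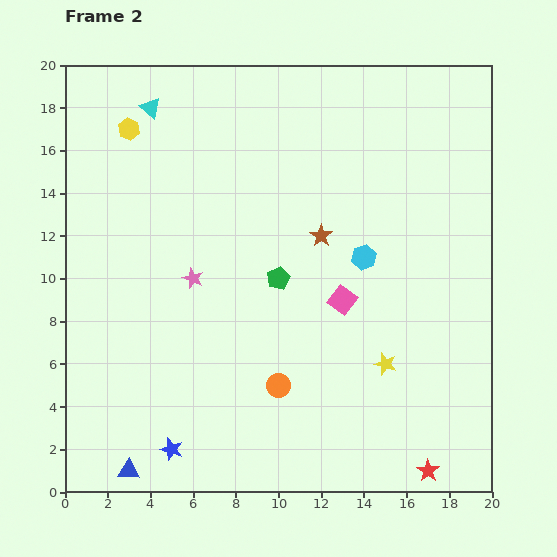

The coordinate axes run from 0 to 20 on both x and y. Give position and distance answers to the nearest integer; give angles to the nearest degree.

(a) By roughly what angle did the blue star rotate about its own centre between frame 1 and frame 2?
23° clockwise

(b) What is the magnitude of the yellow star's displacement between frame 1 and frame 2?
5

The yellow star moved from (13, 1) to (15, 6), a distance of √(2² + 5²) ≈ 5.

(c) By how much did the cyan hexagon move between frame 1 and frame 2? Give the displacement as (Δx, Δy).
(-4, 1)

The cyan hexagon was at (18, 10) in frame 1 and (14, 11) in frame 2.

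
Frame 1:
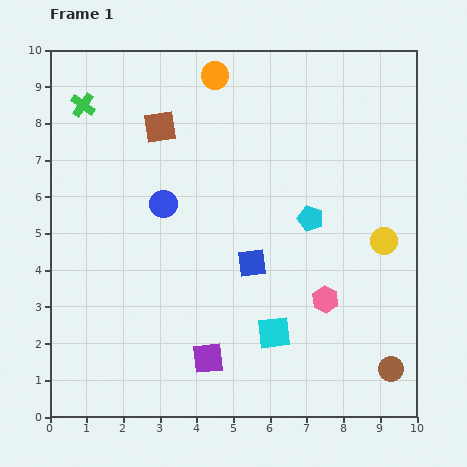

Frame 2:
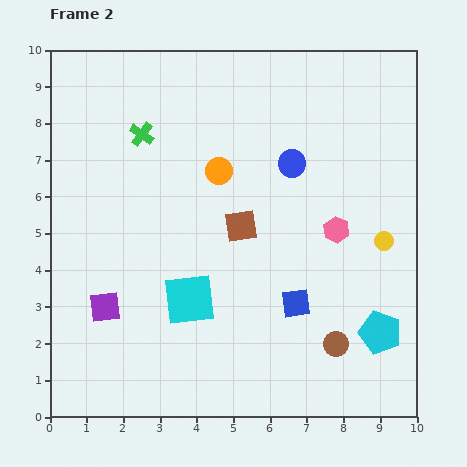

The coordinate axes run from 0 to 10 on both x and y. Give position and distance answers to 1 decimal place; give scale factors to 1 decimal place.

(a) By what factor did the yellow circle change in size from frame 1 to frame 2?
0.7×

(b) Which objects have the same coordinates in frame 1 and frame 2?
the yellow circle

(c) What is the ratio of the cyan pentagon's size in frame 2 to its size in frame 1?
1.7×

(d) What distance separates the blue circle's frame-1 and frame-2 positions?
3.7

The blue circle moved from (3.1, 5.8) to (6.6, 6.9), a distance of √(3.5² + 1.1²) ≈ 3.7.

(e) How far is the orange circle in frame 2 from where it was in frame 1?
2.6

The orange circle moved from (4.5, 9.3) to (4.6, 6.7), a distance of √(0.1² + 2.6²) ≈ 2.6.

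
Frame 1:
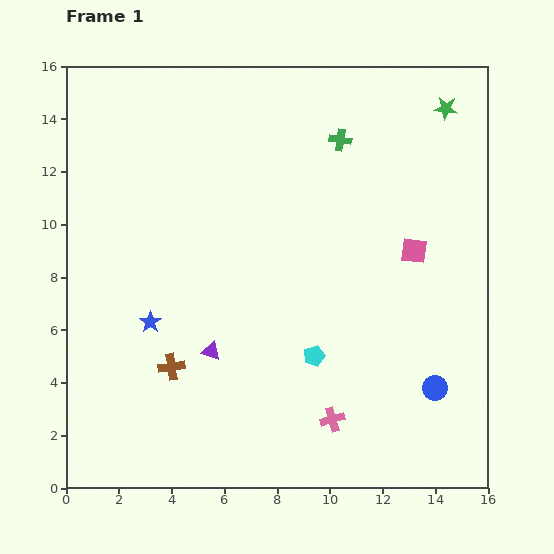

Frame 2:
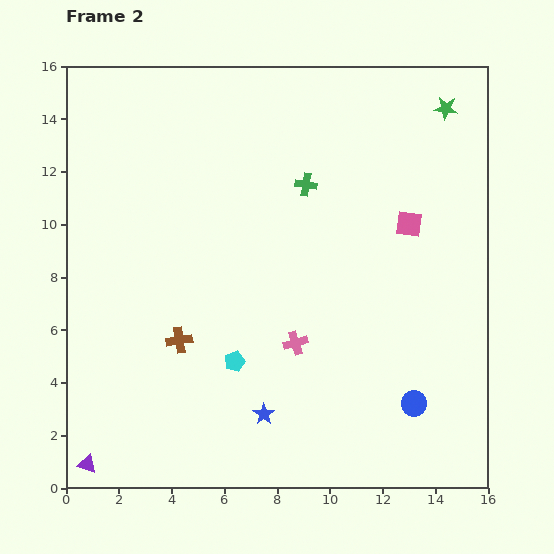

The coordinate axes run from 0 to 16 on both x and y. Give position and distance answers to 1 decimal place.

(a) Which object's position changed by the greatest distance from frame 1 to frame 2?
the purple triangle

(moved 6.4; next 5.5)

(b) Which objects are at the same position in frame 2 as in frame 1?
the green star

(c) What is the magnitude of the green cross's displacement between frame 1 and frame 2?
2.1

The green cross moved from (10.4, 13.2) to (9.1, 11.5), a distance of √(1.3² + 1.7²) ≈ 2.1.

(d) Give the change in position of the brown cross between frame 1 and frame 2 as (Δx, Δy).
(0.3, 1.0)

The brown cross was at (4.0, 4.6) in frame 1 and (4.3, 5.6) in frame 2.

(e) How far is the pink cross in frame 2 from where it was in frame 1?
3.2

The pink cross moved from (10.1, 2.6) to (8.7, 5.5), a distance of √(1.4² + 2.9²) ≈ 3.2.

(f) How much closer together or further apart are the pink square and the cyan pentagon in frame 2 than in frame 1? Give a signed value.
+2.9

Distance in frame 1: 5.5. Distance in frame 2: 8.4.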